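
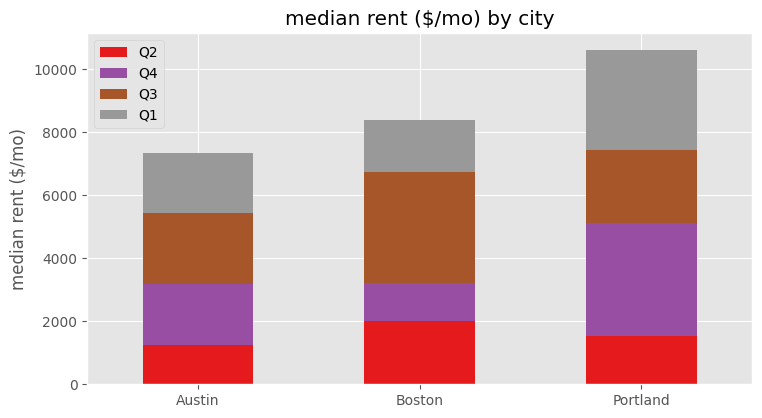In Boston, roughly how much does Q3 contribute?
≈ 4000

Q3 top ≈ 7000, bottom ≈ 3000; segment ≈ 4000.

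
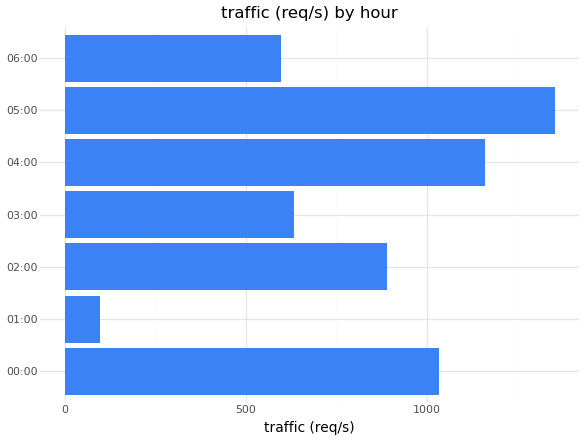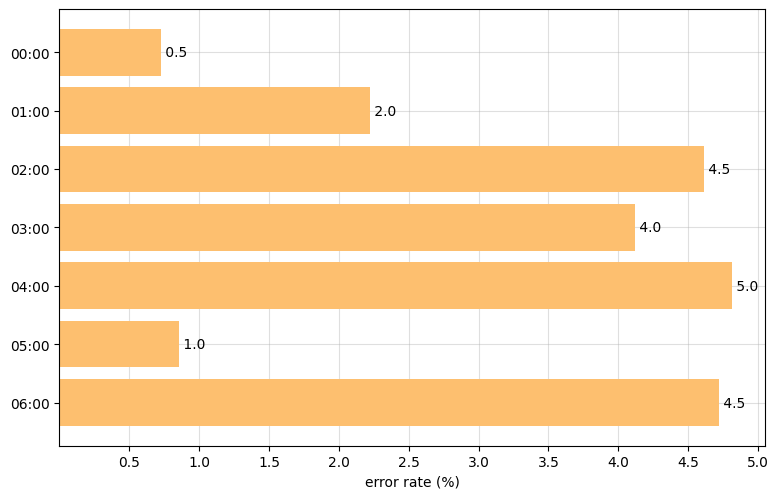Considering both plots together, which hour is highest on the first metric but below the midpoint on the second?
05:00

Chart 2 median error rate (%) ≈ 4; below-median hours: 00:00, 01:00, 05:00. Among those, 05:00 has the highest traffic (req/s) (≈ 1400).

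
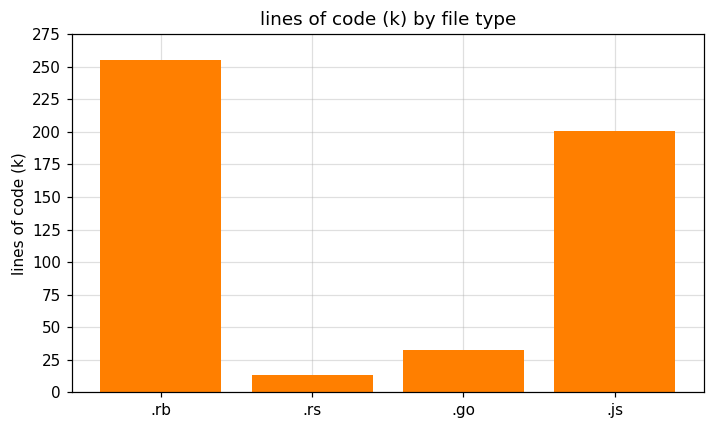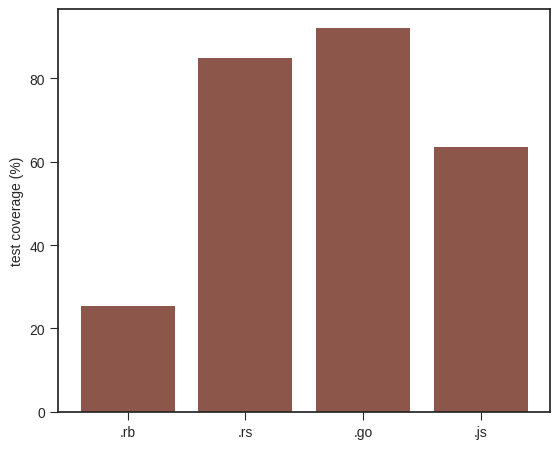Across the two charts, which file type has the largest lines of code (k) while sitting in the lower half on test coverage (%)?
Chart 2 median test coverage (%) ≈ 70; below-median file types: .rb, .js. Among those, .rb has the highest lines of code (k) (≈ 250).

.rb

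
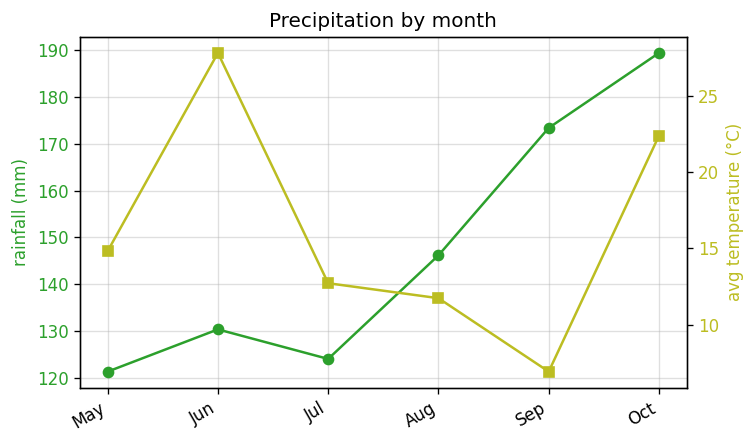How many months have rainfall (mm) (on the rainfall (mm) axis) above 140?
Above 140: Aug, Sep, Oct.

3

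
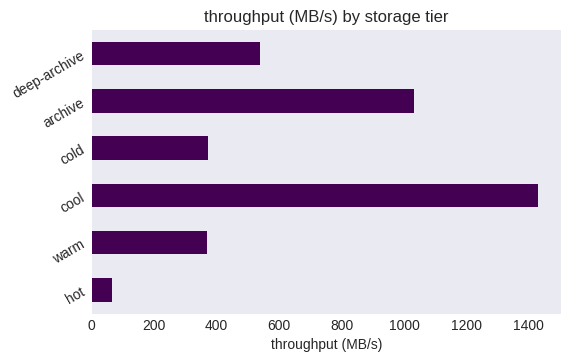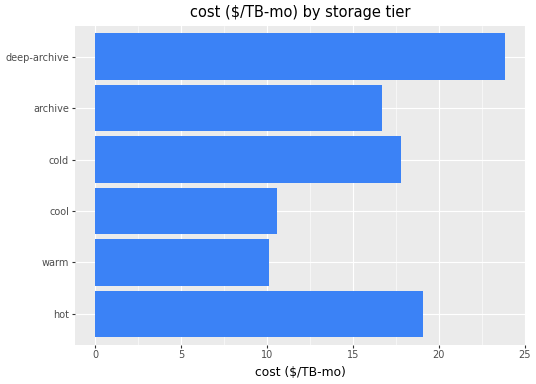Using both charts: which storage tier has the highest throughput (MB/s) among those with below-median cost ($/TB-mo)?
Chart 2 median cost ($/TB-mo) ≈ 15; below-median storage tiers: warm, cool, archive. Among those, cool has the highest throughput (MB/s) (≈ 1400).

cool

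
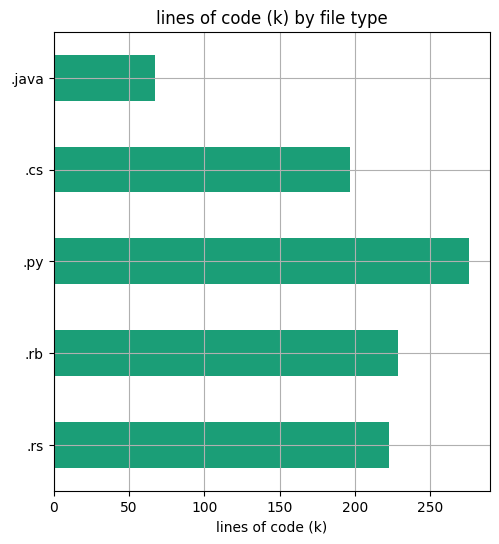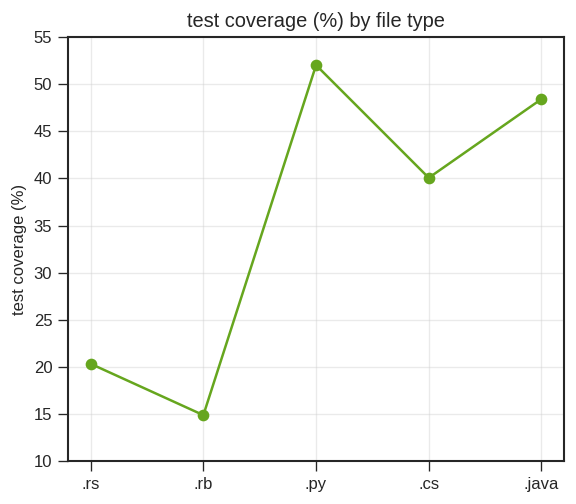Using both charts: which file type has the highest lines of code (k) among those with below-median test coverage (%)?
Chart 2 median test coverage (%) ≈ 40; below-median file types: .rs, .rb. Among those, .rb has the highest lines of code (k) (≈ 250).

.rb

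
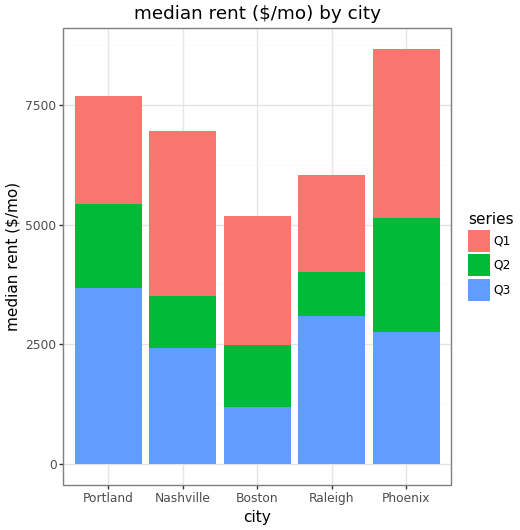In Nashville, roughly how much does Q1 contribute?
Q1 top ≈ 7000, bottom ≈ 4000; segment ≈ 3000.

≈ 3000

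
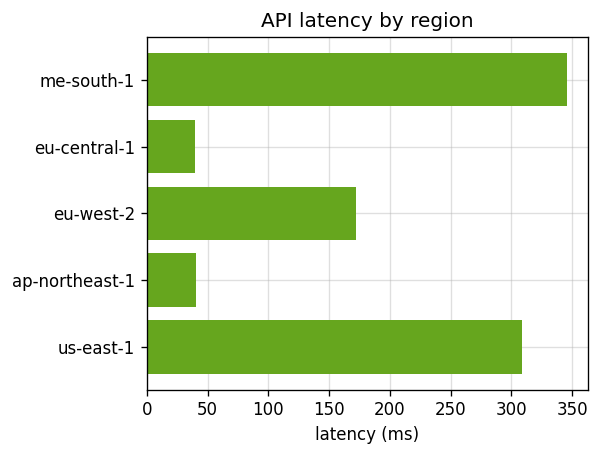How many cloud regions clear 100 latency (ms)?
Above 100: me-south-1, eu-west-2, us-east-1.

3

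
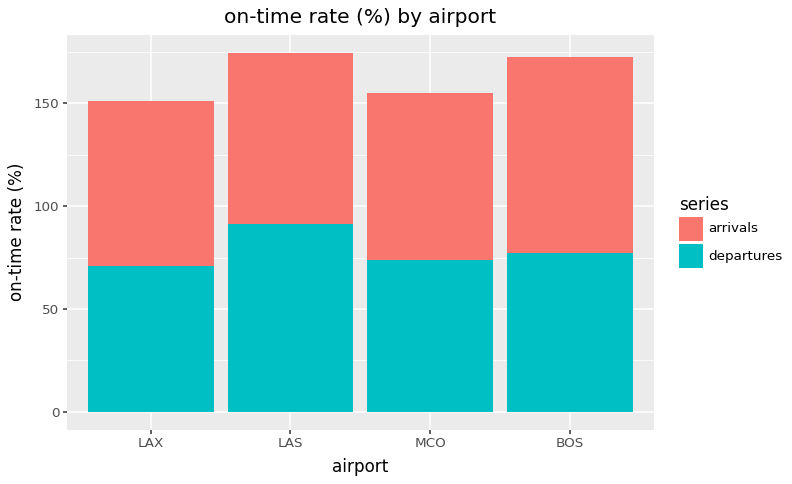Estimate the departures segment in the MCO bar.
≈ 80

departures top ≈ 80, bottom ≈ 0; segment ≈ 80.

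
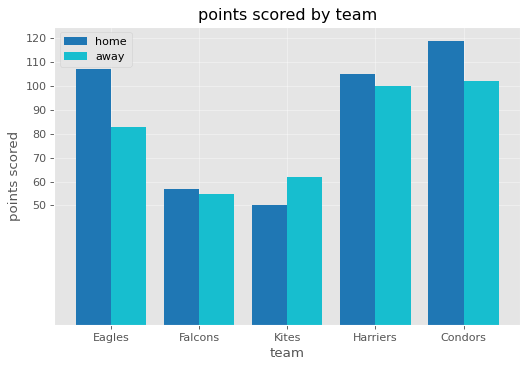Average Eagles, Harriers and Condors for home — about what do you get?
(110 + 100 + 120) / 3 ≈ 110.

≈ 110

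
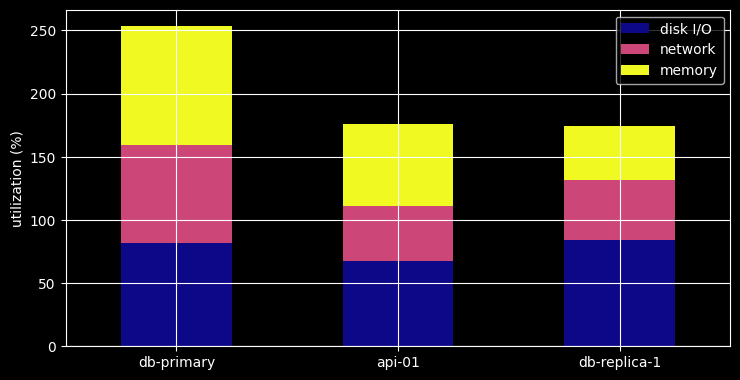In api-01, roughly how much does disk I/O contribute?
disk I/O top ≈ 75, bottom ≈ 0; segment ≈ 75.

≈ 75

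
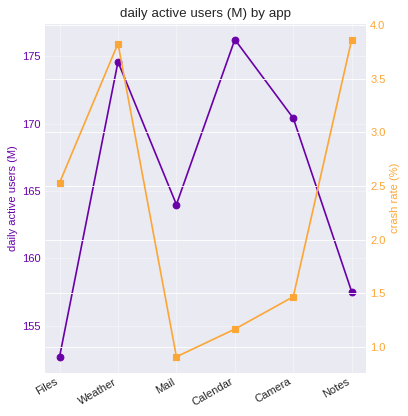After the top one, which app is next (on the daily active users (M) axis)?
Top 3 (on the daily active users (M) axis): Calendar ≈ 176, Weather ≈ 174, Camera ≈ 170.

Weather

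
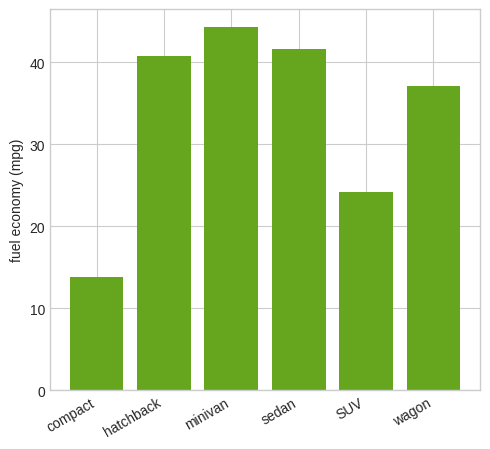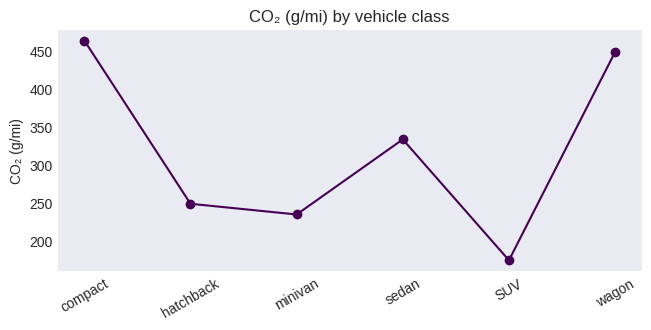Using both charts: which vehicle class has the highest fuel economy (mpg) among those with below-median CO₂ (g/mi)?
Chart 2 median CO₂ (g/mi) ≈ 300; below-median vehicle classes: hatchback, minivan, SUV. Among those, minivan has the highest fuel economy (mpg) (≈ 45).

minivan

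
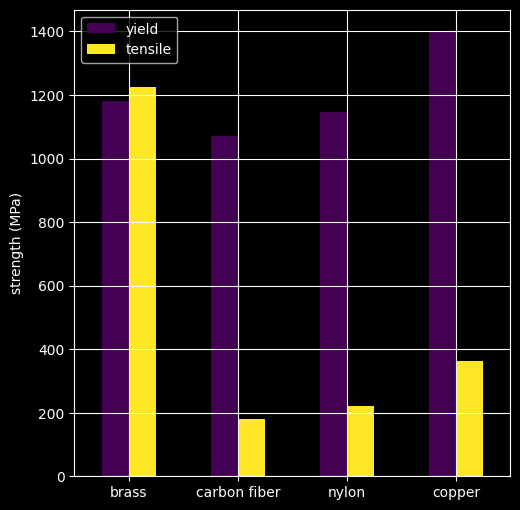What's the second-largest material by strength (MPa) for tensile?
Top 3 for tensile: brass ≈ 1200, copper ≈ 400, nylon ≈ 200.

copper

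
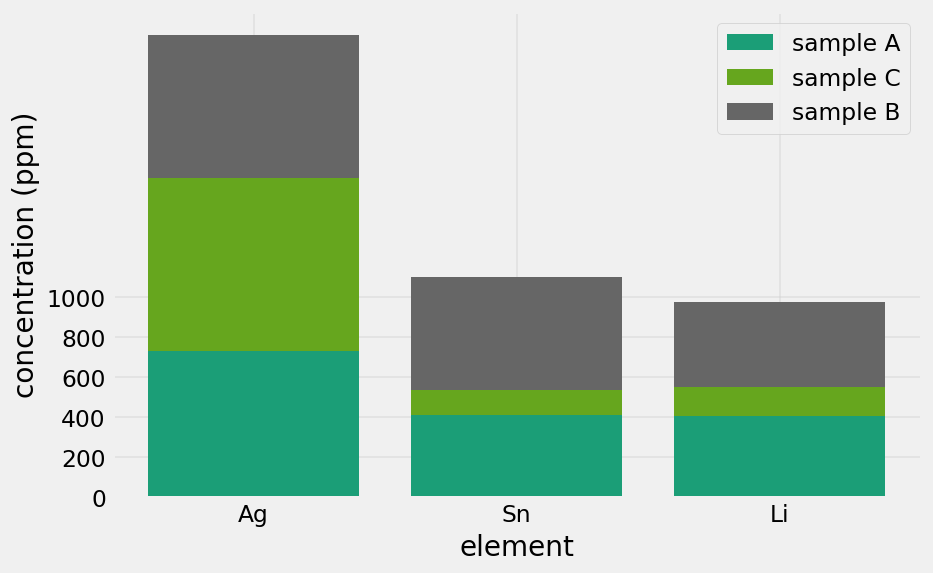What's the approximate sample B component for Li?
sample B top ≈ 1000, bottom ≈ 600; segment ≈ 400.

≈ 400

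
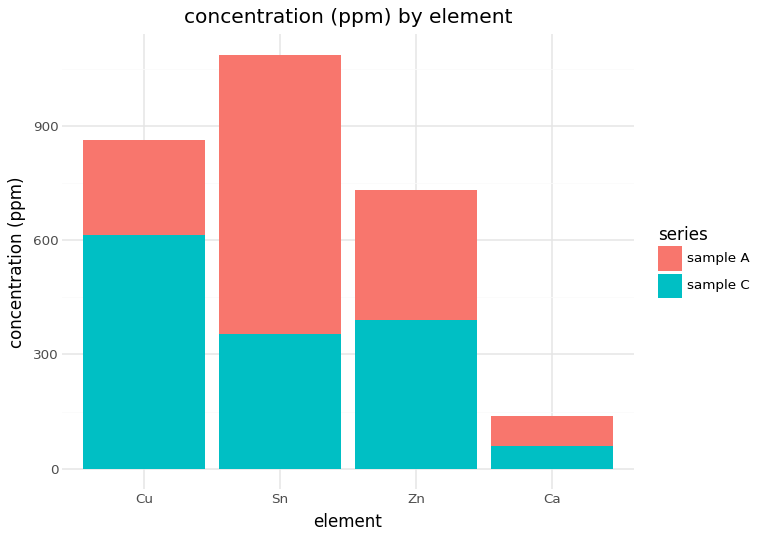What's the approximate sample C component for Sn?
≈ 400

sample C top ≈ 400, bottom ≈ 0; segment ≈ 400.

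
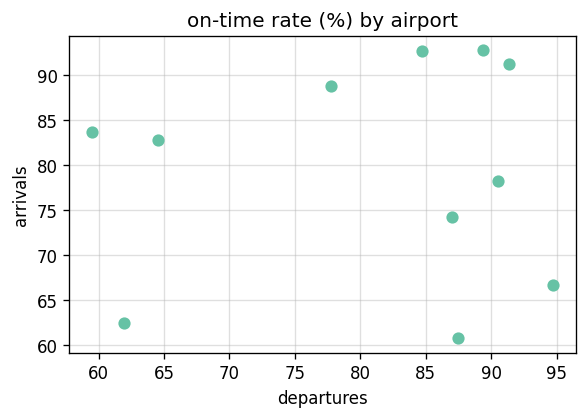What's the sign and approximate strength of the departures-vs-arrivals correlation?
no clear correlation

Points are roughly uncorrelated; weak (|r| ≈ 0.1).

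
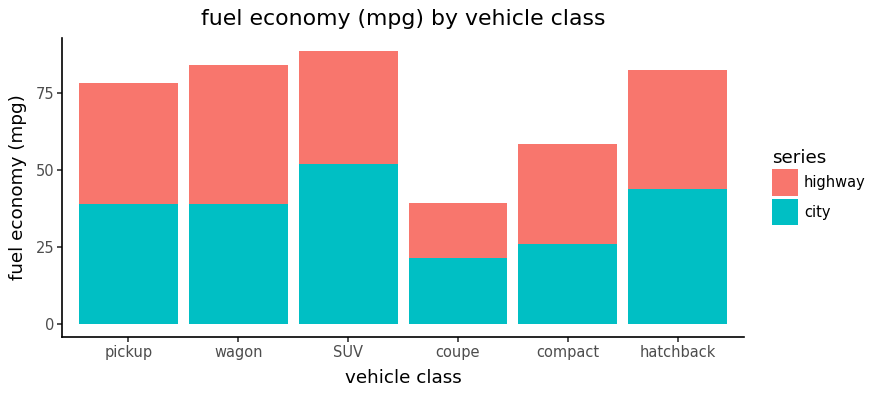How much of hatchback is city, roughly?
city top ≈ 40, bottom ≈ 0; segment ≈ 40.

≈ 40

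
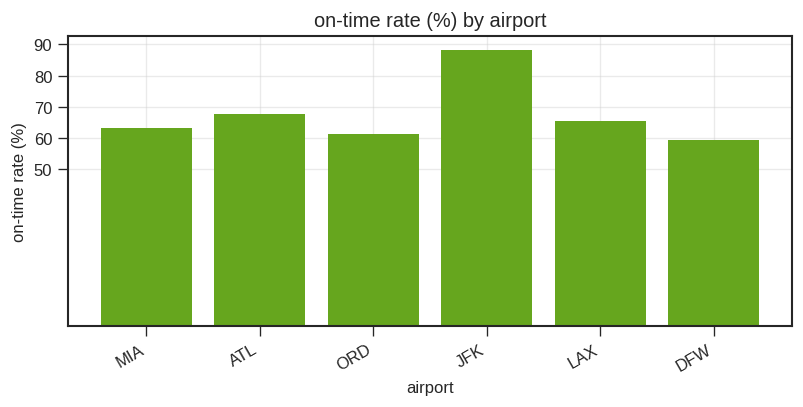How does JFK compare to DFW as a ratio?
JFK ≈ 90, DFW ≈ 60; 90/60 ≈ 1.5.

≈ 1.5×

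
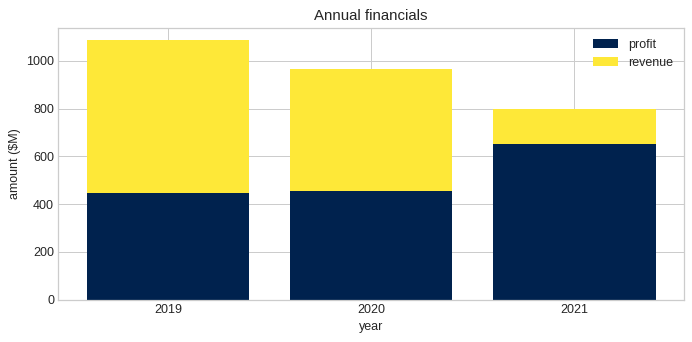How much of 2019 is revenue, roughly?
revenue top ≈ 1100, bottom ≈ 400; segment ≈ 700.

≈ 700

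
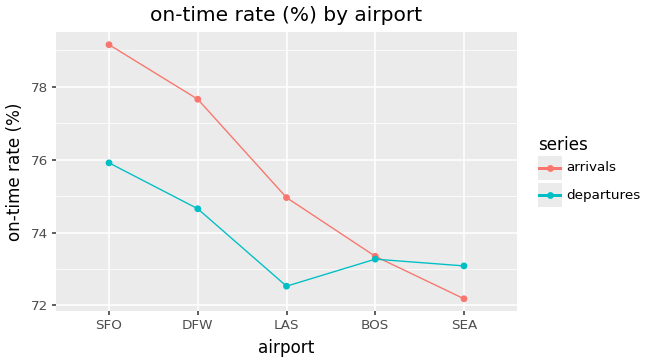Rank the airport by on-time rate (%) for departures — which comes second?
Top 3 for departures: SFO ≈ 76, DFW ≈ 75, BOS ≈ 73.

DFW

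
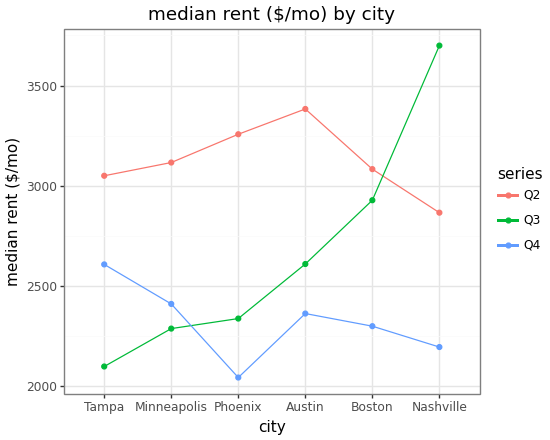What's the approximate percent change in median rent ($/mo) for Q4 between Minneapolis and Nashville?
Minneapolis ≈ 2400, Nashville ≈ 2200; (2200 − 2400) / 2400 ≈ -8.3%.

≈ -8.3%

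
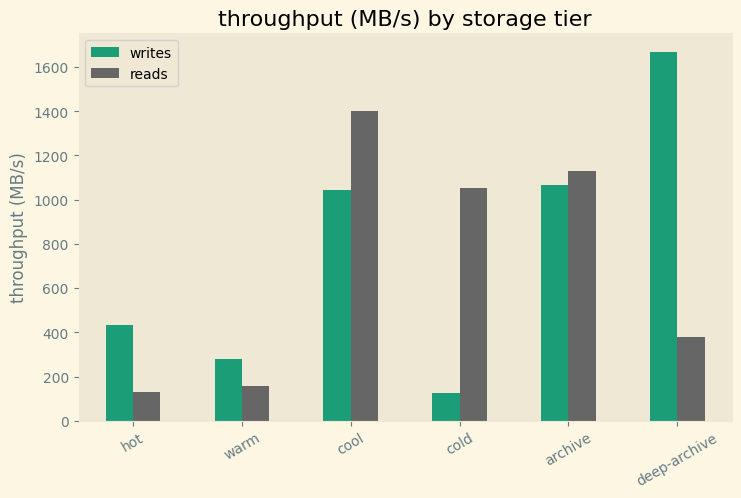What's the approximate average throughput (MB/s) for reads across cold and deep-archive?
(1000 + 400) / 2 ≈ 700.

≈ 700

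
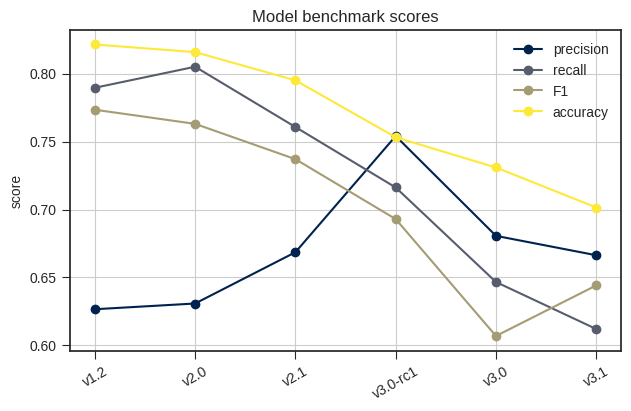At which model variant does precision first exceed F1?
v3.0-rc1

v2.1: precision ≈ 0.66 vs F1 ≈ 0.74 (not yet); v3.0-rc1: precision ≈ 0.76 vs F1 ≈ 0.70 (first crossover).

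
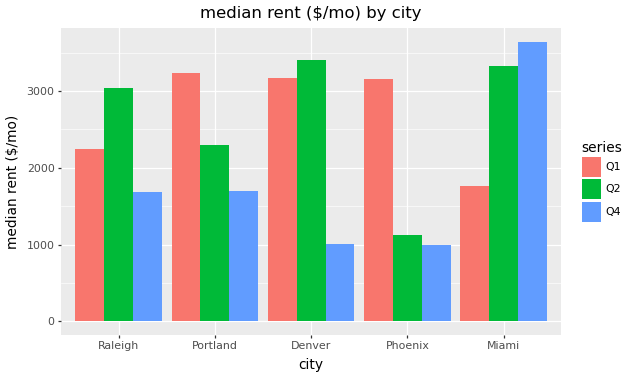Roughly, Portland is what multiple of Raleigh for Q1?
Portland ≈ 3000, Raleigh ≈ 2000; 3000/2000 ≈ 1.5.

≈ 1.5×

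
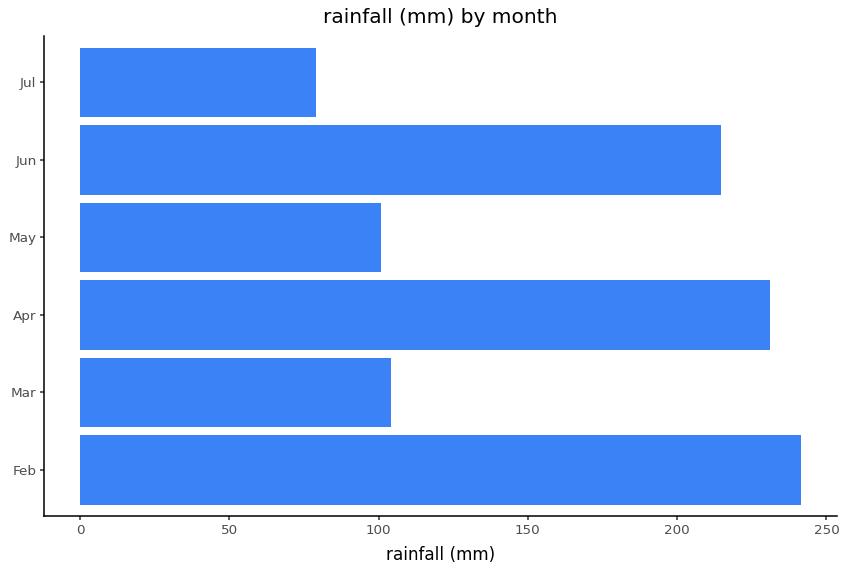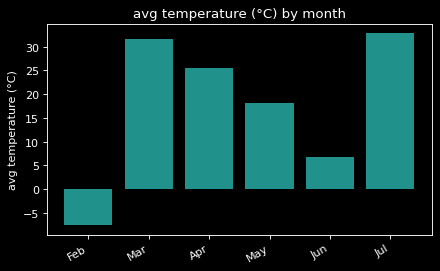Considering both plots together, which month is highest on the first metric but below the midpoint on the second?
Feb

Chart 2 median avg temperature (°C) ≈ 20; below-median months: Feb, May, Jun. Among those, Feb has the highest rainfall (mm) (≈ 250).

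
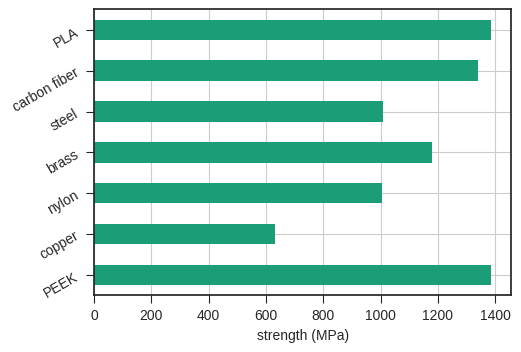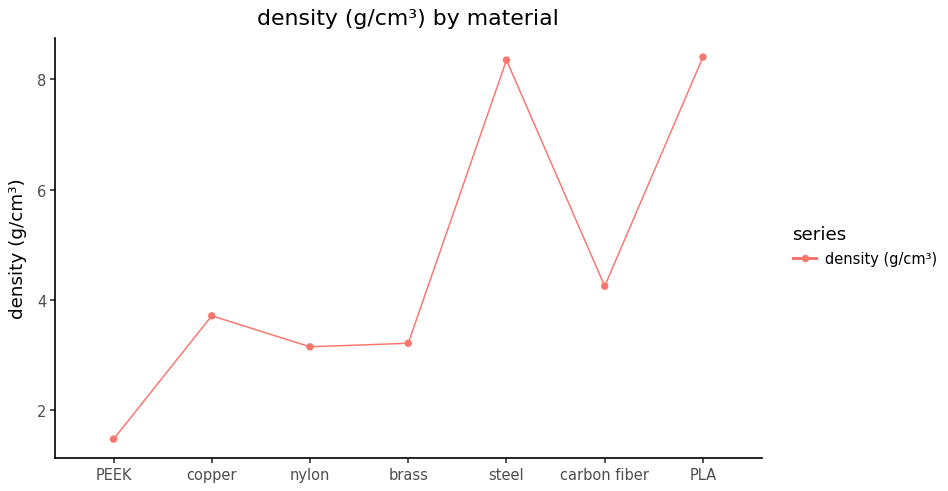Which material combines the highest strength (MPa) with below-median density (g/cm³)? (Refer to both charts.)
PEEK

Chart 2 median density (g/cm³) ≈ 4; below-median materials: PEEK, nylon, brass. Among those, PEEK has the highest strength (MPa) (≈ 1400).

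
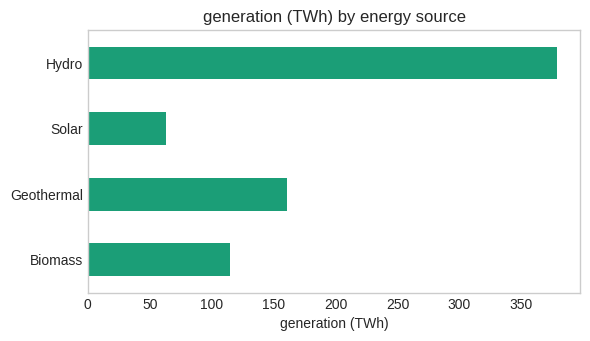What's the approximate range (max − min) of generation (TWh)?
Max Hydro ≈ 400, min Solar ≈ 50; range ≈ 350.

≈ 350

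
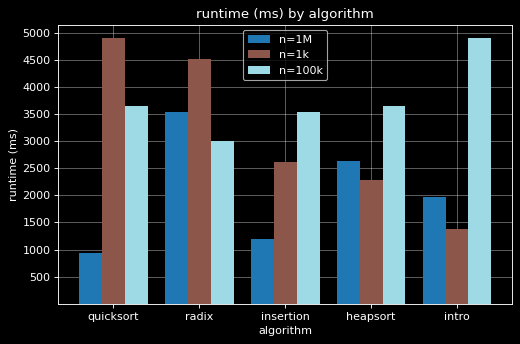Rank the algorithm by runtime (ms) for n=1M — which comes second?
Top 3 for n=1M: radix ≈ 3500, heapsort ≈ 2500, intro ≈ 2000.

heapsort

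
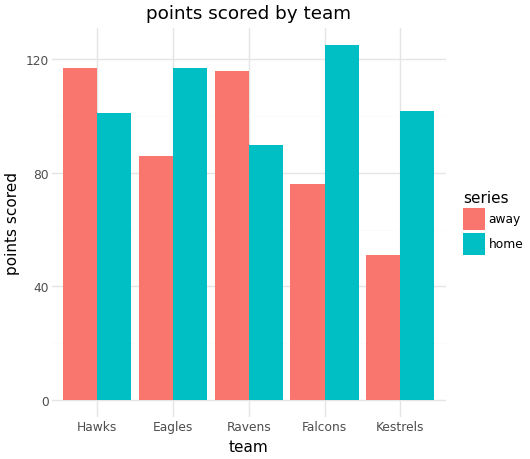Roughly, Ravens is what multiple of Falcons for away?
Ravens ≈ 120, Falcons ≈ 80; 120/80 ≈ 1.5.

≈ 1.5×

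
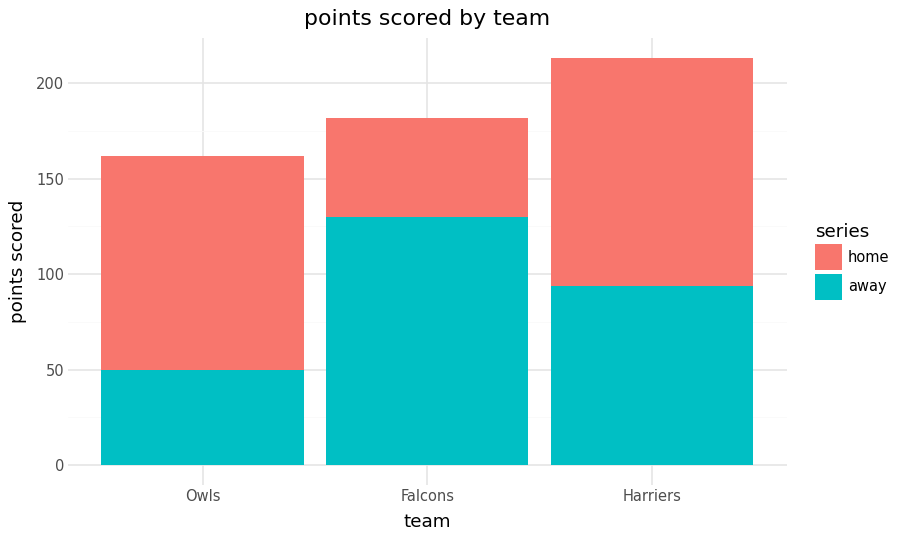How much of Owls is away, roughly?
away top ≈ 40, bottom ≈ 0; segment ≈ 40.

≈ 40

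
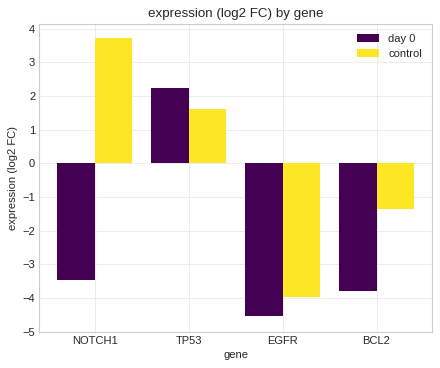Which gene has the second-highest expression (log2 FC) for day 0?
NOTCH1

Top 3 for day 0: TP53 ≈ 2, NOTCH1 ≈ -3, BCL2 ≈ -4.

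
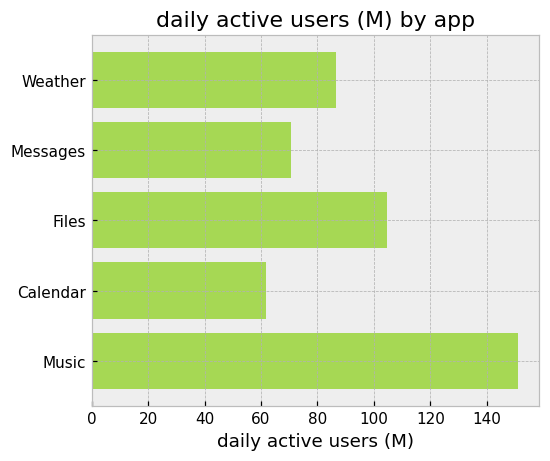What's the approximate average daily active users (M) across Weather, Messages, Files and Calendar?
(80 + 80 + 100 + 60) / 4 ≈ 80.

≈ 80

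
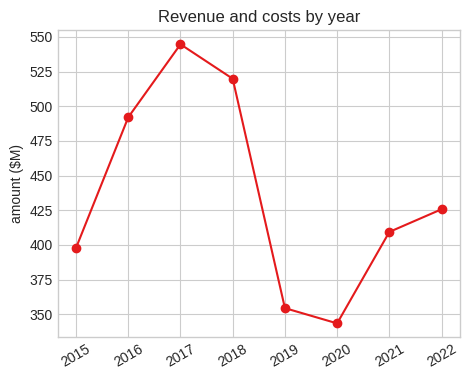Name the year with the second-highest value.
Top 3: 2017 ≈ 540, 2018 ≈ 520, 2016 ≈ 500.

2018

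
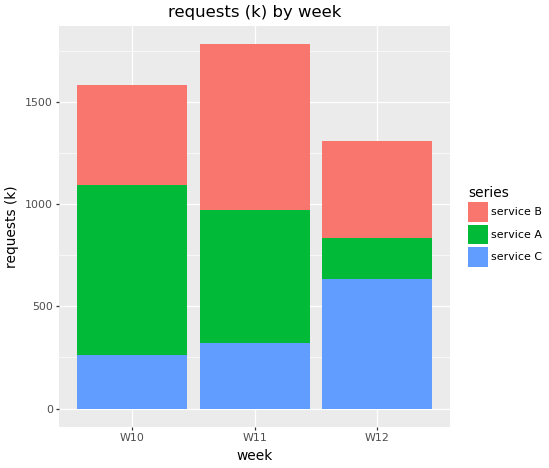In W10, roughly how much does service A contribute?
≈ 800

service A top ≈ 1000, bottom ≈ 200; segment ≈ 800.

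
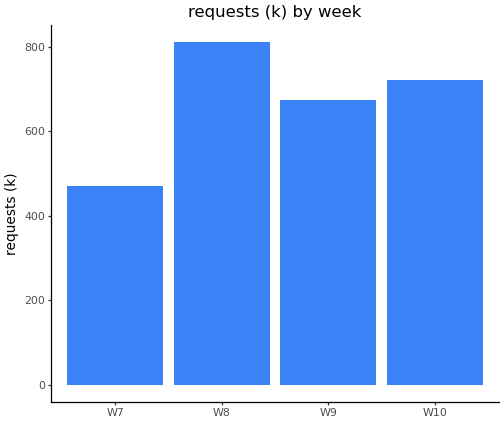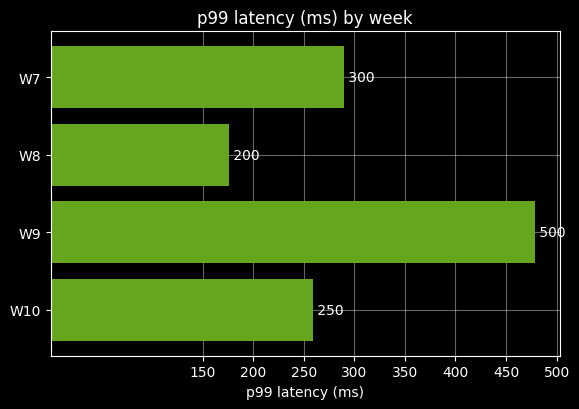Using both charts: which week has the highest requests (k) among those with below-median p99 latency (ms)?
W8

Chart 2 median p99 latency (ms) ≈ 250; below-median weeks: W8, W10. Among those, W8 has the highest requests (k) (≈ 800).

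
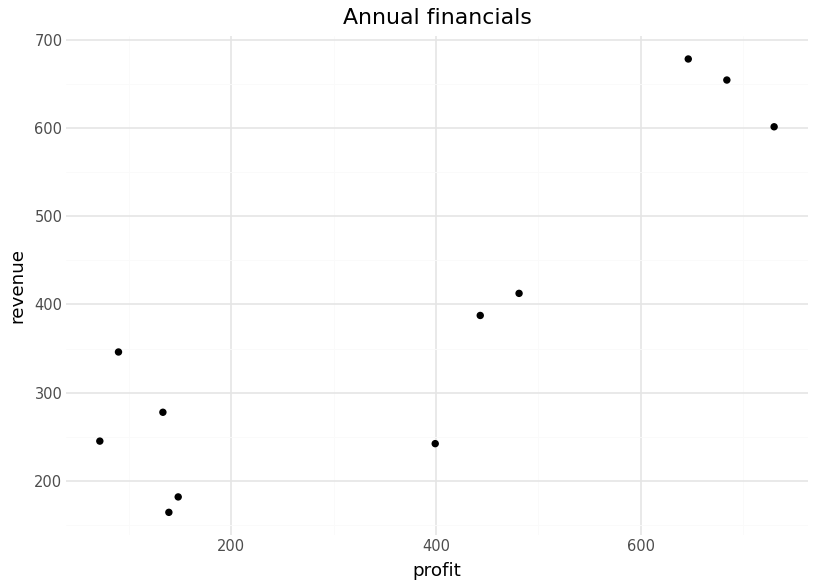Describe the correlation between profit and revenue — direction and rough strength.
positive, strong

Points are positively correlated; strong (|r| ≈ 0.9).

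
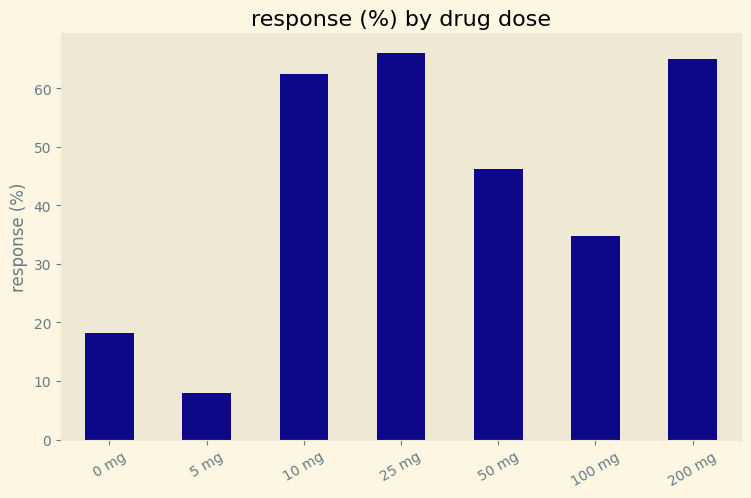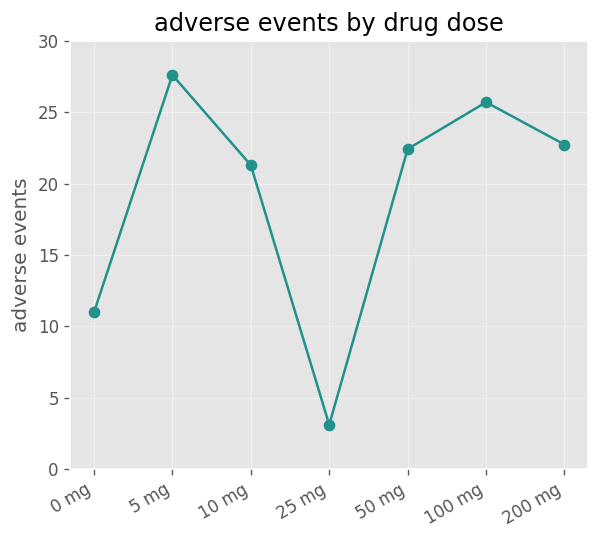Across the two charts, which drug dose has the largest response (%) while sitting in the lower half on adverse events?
25 mg

Chart 2 median adverse events ≈ 20; below-median drug doses: 0 mg, 10 mg, 25 mg. Among those, 25 mg has the highest response (%) (≈ 70).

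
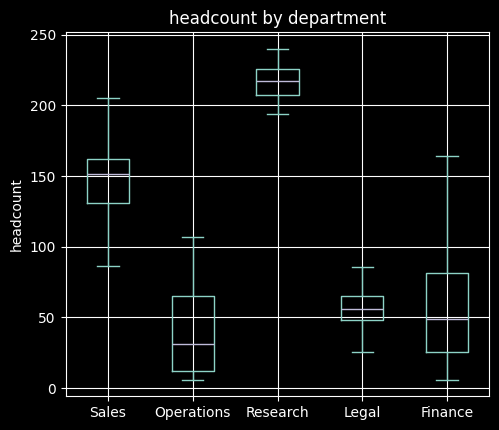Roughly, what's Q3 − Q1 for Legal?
≈ 20

Q3 ≈ 60, Q1 ≈ 40; IQR ≈ 20.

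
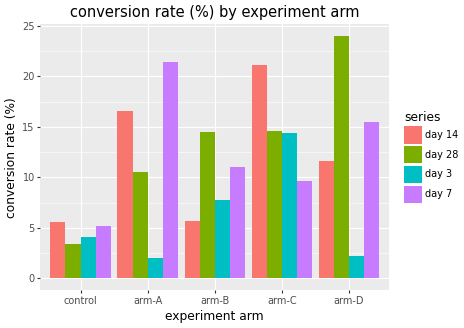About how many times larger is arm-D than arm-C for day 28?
arm-D ≈ 24, arm-C ≈ 14; 24/14 ≈ 1.71.

≈ 1.71×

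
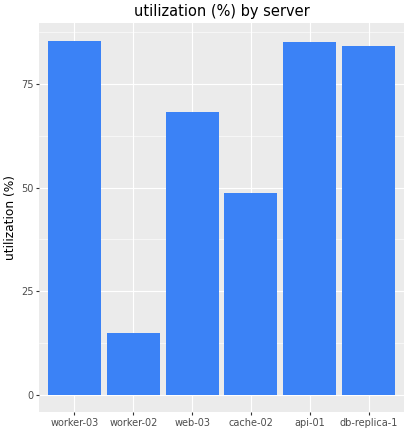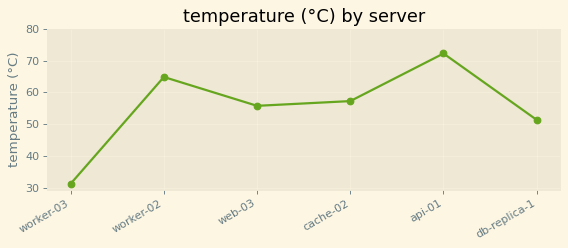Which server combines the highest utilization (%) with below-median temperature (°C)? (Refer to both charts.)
Chart 2 median temperature (°C) ≈ 60; below-median servers: worker-03, web-03, db-replica-1. Among those, worker-03 has the highest utilization (%) (≈ 90).

worker-03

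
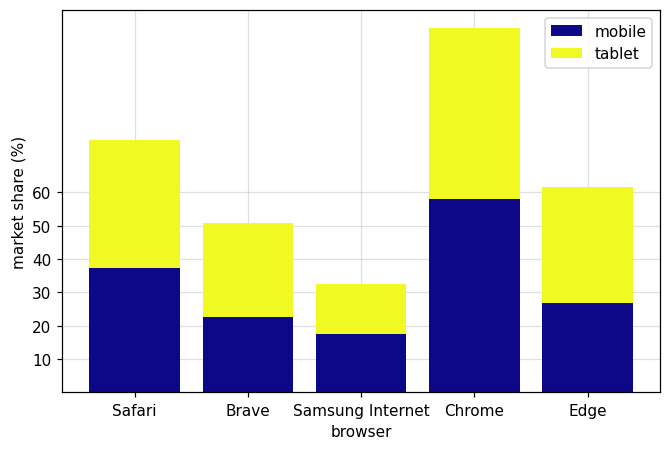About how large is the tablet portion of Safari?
≈ 40

tablet top ≈ 80, bottom ≈ 40; segment ≈ 40.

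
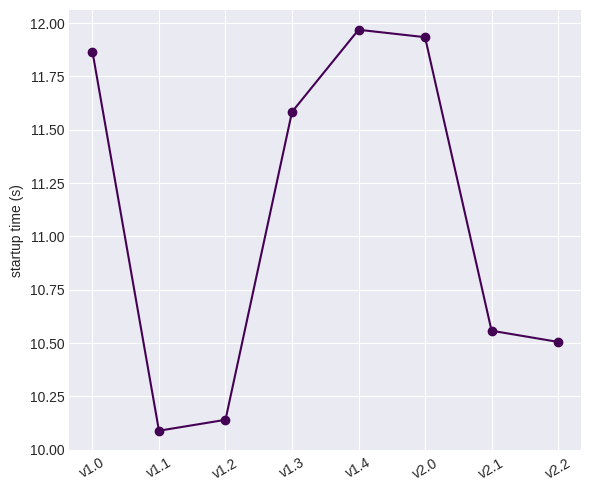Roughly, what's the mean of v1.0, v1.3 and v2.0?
(11.8 + 11.6 + 12.0) / 3 ≈ 11.8.

≈ 11.8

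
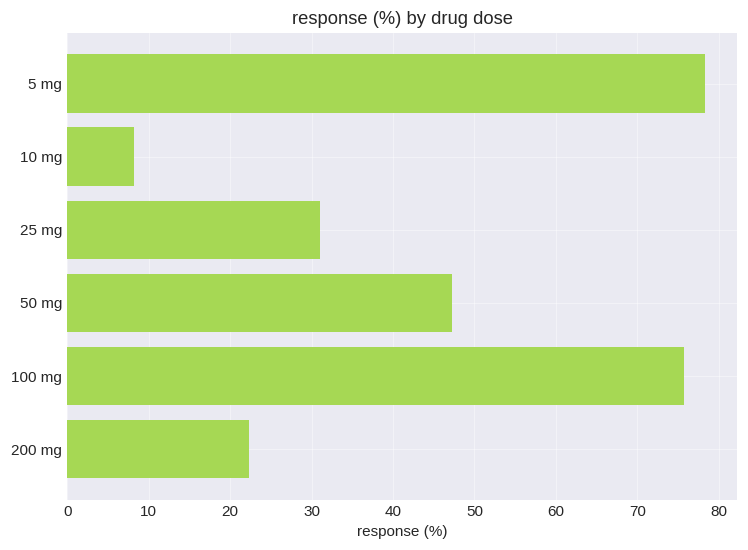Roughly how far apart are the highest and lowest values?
Max 5 mg ≈ 80, min 10 mg ≈ 10; range ≈ 70.

≈ 70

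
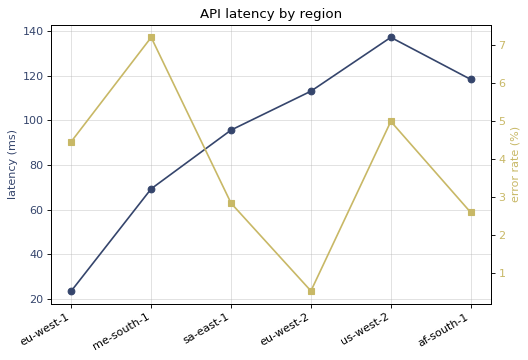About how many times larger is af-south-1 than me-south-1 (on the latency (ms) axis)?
af-south-1 ≈ 120, me-south-1 ≈ 70; 120/70 ≈ 1.71.

≈ 1.71×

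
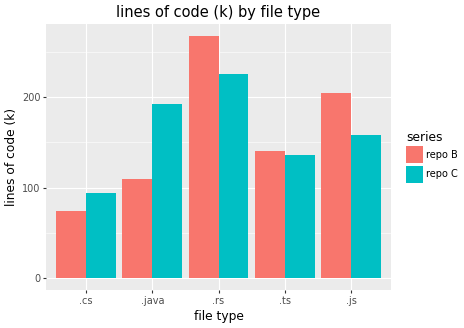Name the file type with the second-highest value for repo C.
Top 3 for repo C: .rs ≈ 225, .java ≈ 200, .js ≈ 150.

.java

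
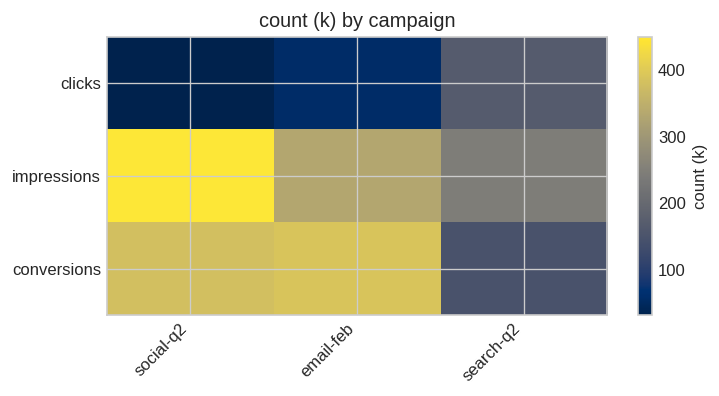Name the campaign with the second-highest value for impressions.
email-feb

Top 3 for impressions: social-q2 ≈ 450, email-feb ≈ 350, search-q2 ≈ 250.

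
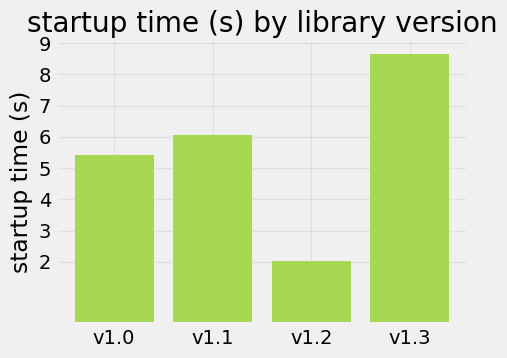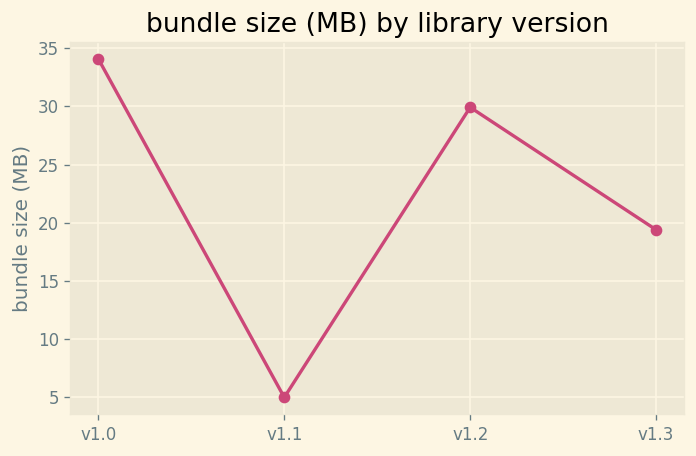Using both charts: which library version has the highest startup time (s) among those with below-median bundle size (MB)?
v1.3

Chart 2 median bundle size (MB) ≈ 25; below-median library versions: v1.1, v1.3. Among those, v1.3 has the highest startup time (s) (≈ 9).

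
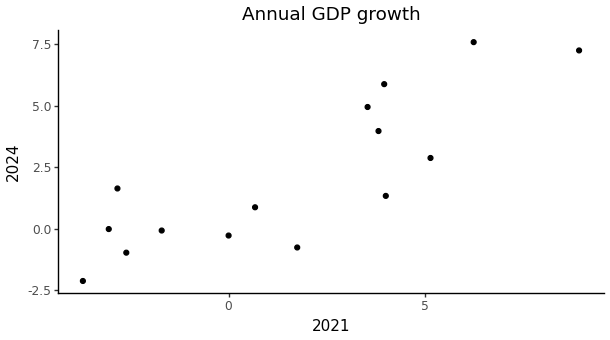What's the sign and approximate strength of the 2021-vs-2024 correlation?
positive, strong

Points are positively correlated; strong (|r| ≈ 0.8).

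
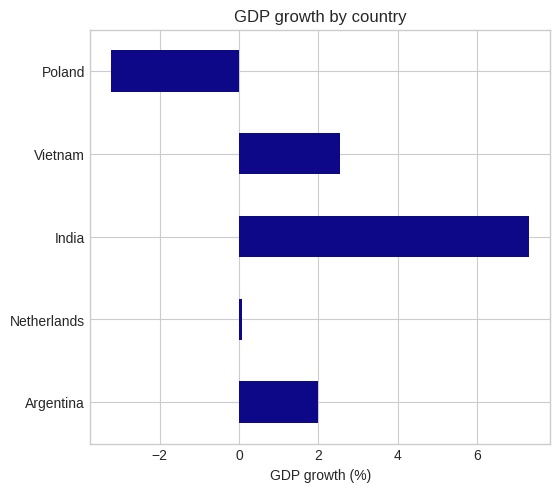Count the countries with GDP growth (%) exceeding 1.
3

Above 1: Argentina, India, Vietnam.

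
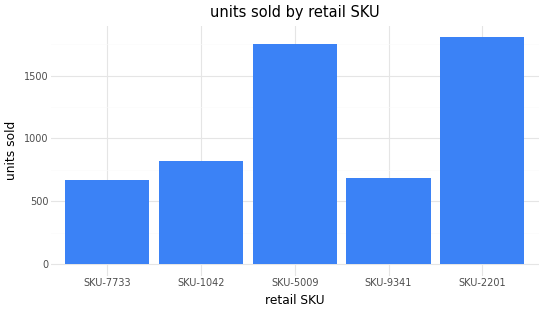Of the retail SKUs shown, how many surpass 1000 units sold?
2

Above 1000: SKU-5009, SKU-2201.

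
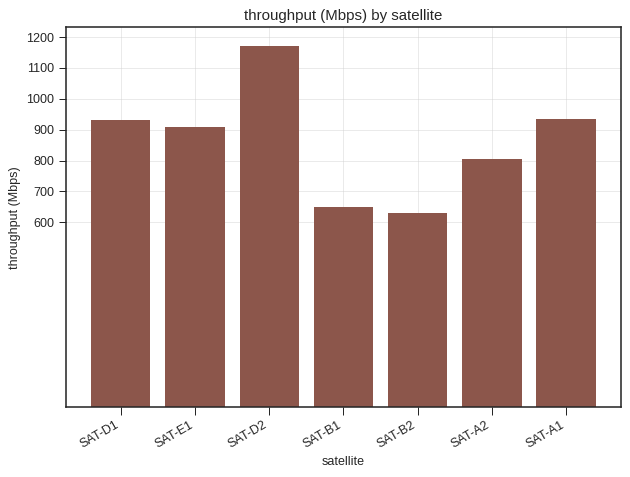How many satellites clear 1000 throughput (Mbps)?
1

Above 1000: SAT-D2.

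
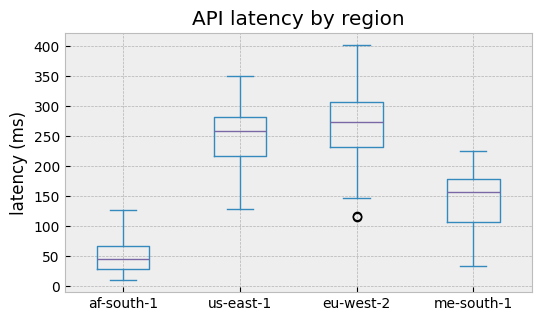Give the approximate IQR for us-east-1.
Q3 ≈ 280, Q1 ≈ 220; IQR ≈ 60.

≈ 60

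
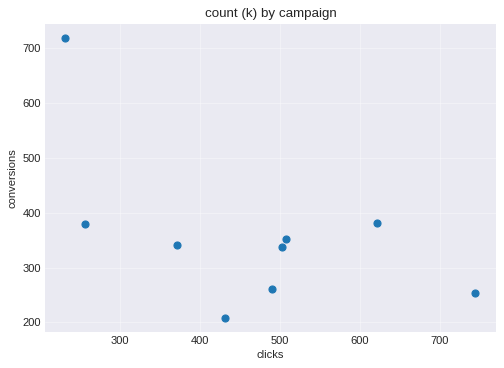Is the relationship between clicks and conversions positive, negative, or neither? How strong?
Points are negatively correlated; moderate (|r| ≈ 0.6).

negative, moderate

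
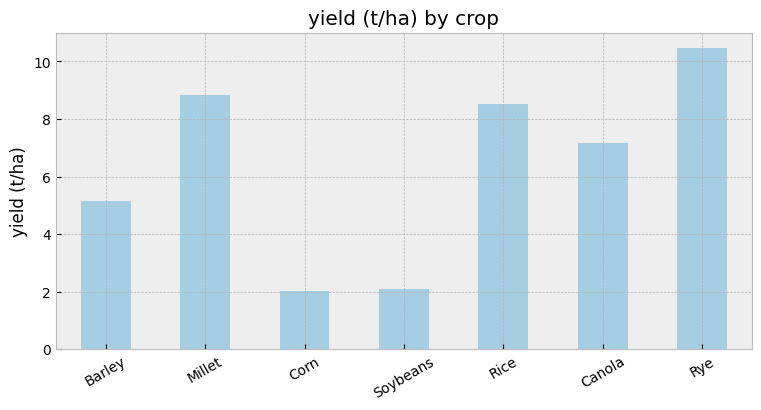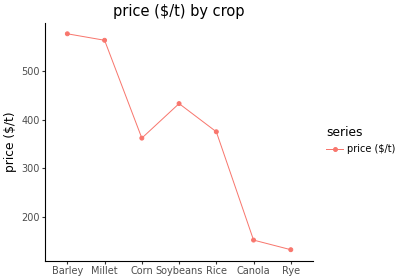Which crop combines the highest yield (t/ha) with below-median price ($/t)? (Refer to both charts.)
Chart 2 median price ($/t) ≈ 400; below-median crops: Corn, Canola, Rye. Among those, Rye has the highest yield (t/ha) (≈ 10).

Rye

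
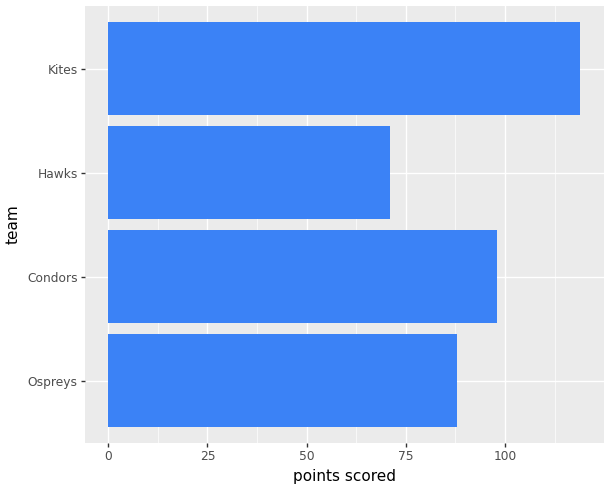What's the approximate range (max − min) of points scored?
Max Kites ≈ 120, min Hawks ≈ 70; range ≈ 50.

≈ 50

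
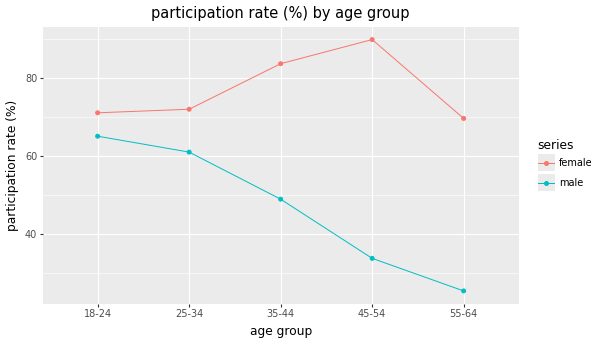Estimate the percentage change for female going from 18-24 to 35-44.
≈ +14.3%

18-24 ≈ 70, 35-44 ≈ 80; (80 − 70) / 70 ≈ +14.3%.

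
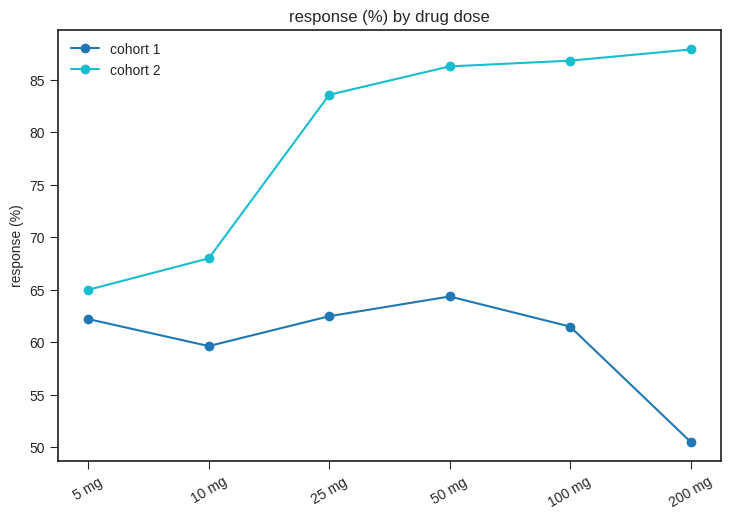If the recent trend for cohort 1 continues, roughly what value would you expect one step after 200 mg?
Last three: 65, 60, 50 → slope ≈ -7.5/step → next ≈ 42.5.

≈ 42.5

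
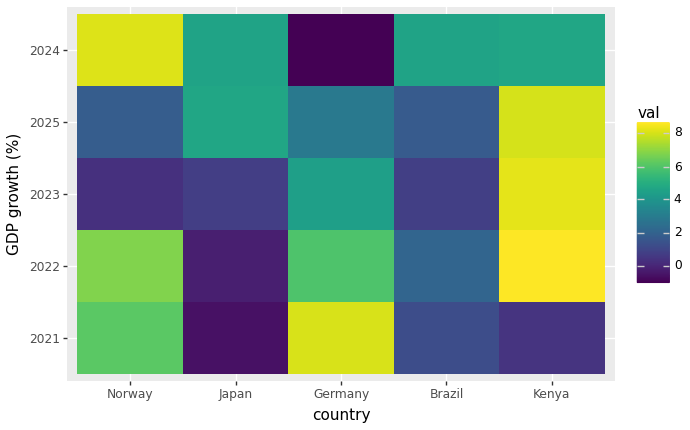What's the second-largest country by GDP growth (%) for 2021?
Norway

Top 3 for 2021: Germany ≈ 8, Norway ≈ 6, Brazil ≈ 1.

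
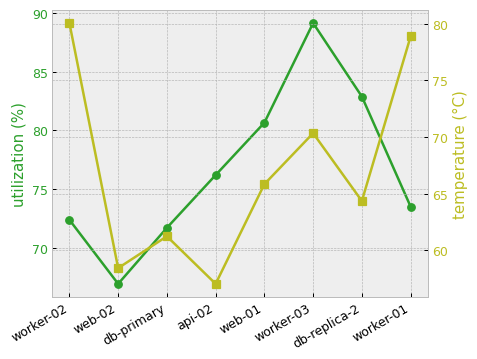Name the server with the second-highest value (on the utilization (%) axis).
Top 3 (on the utilization (%) axis): worker-03 ≈ 90, db-replica-2 ≈ 82, web-01 ≈ 80.

db-replica-2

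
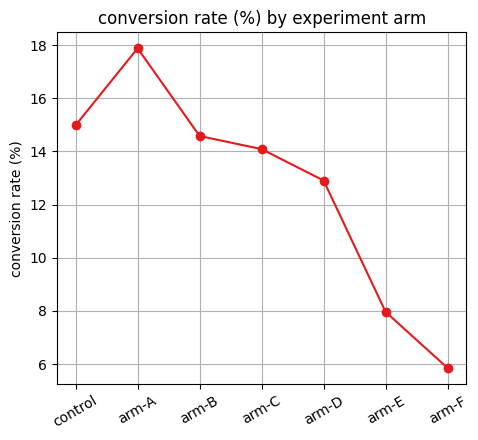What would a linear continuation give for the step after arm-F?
Last three: 12, 8, 6 → slope ≈ -3/step → next ≈ 3.

≈ 3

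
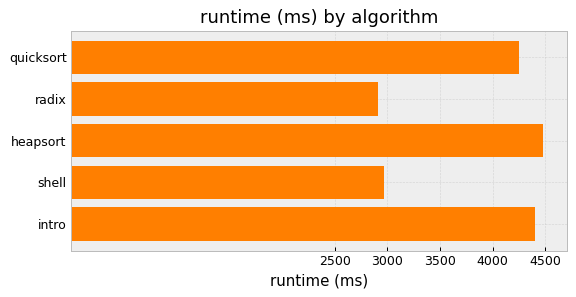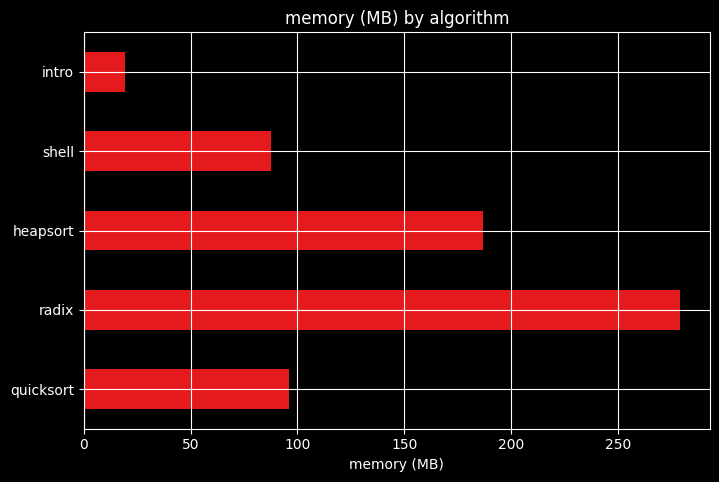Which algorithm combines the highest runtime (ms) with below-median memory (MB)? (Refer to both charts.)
Chart 2 median memory (MB) ≈ 100; below-median algorithms: shell, intro. Among those, intro has the highest runtime (ms) (≈ 4500).

intro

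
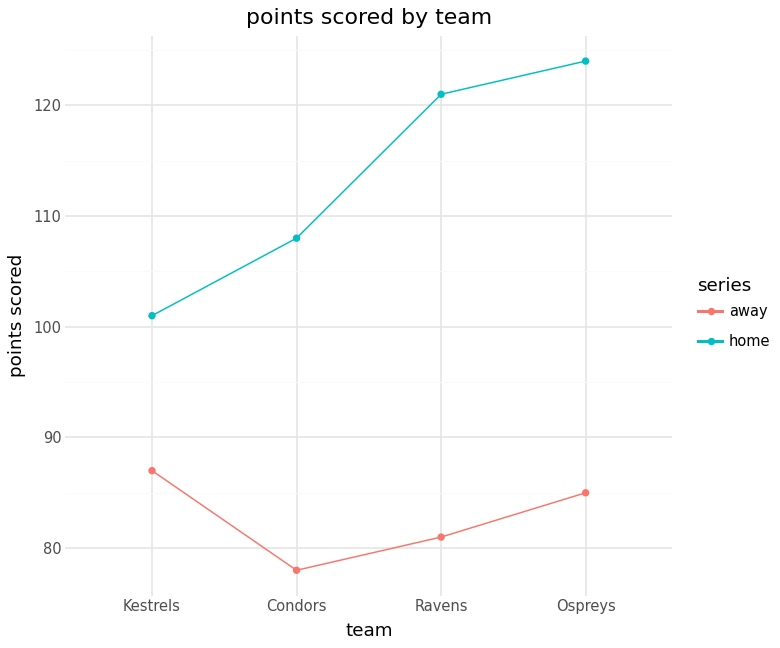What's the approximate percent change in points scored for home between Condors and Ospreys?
Condors ≈ 110, Ospreys ≈ 125; (125 − 110) / 110 ≈ +13.6%.

≈ +13.6%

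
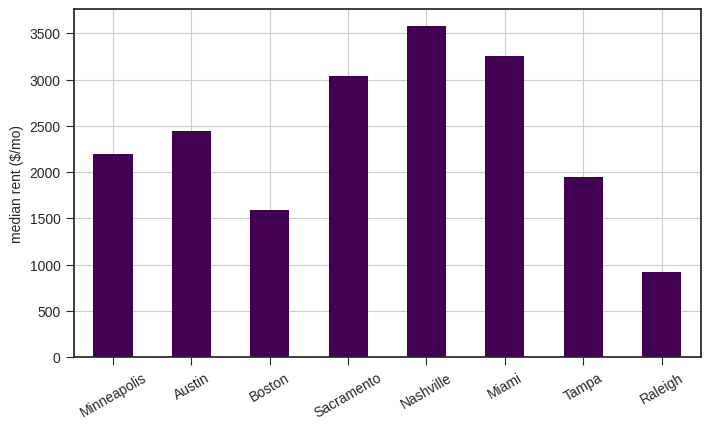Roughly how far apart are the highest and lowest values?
Max Nashville ≈ 3500, min Raleigh ≈ 1000; range ≈ 2500.

≈ 2500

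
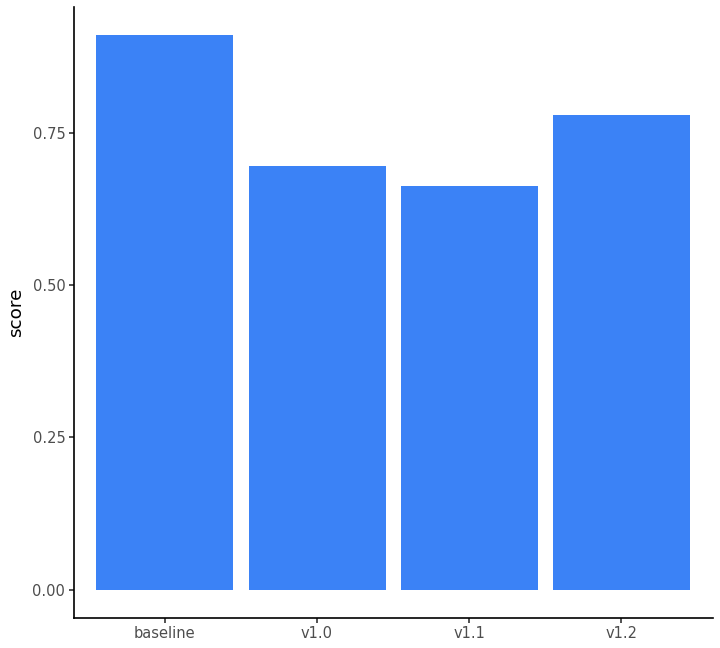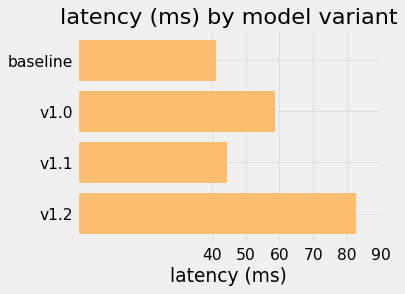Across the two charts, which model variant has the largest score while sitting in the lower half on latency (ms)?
baseline

Chart 2 median latency (ms) ≈ 50; below-median model variants: baseline, v1.1. Among those, baseline has the highest score (≈ 0.9).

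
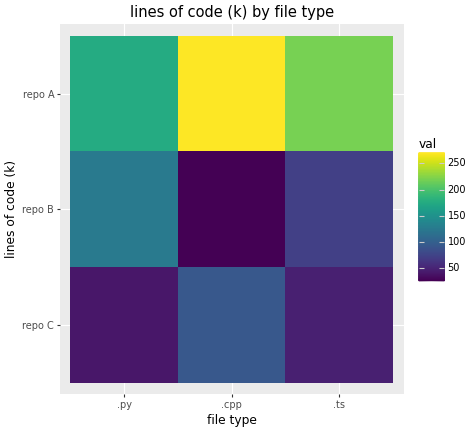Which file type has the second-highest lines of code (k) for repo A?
.ts

Top 3 for repo A: .cpp ≈ 275, .ts ≈ 225, .py ≈ 175.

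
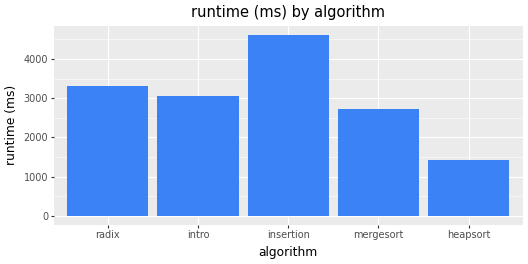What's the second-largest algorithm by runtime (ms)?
radix

Top 3: insertion ≈ 4500, radix ≈ 3500, intro ≈ 3000.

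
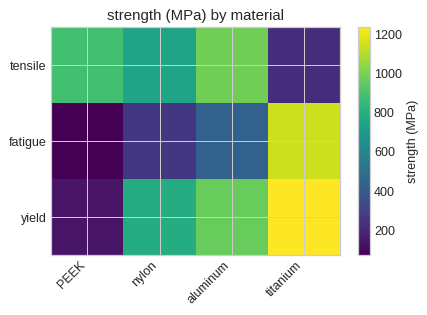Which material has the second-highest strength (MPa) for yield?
aluminum

Top 3 for yield: titanium ≈ 1200, aluminum ≈ 1000, nylon ≈ 800.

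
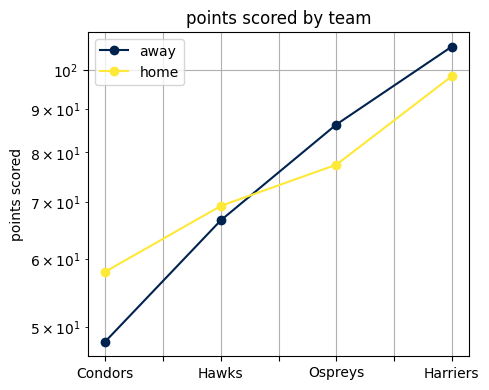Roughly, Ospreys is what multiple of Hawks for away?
Ospreys ≈ 85, Hawks ≈ 65; 85/65 ≈ 1.31.

≈ 1.31×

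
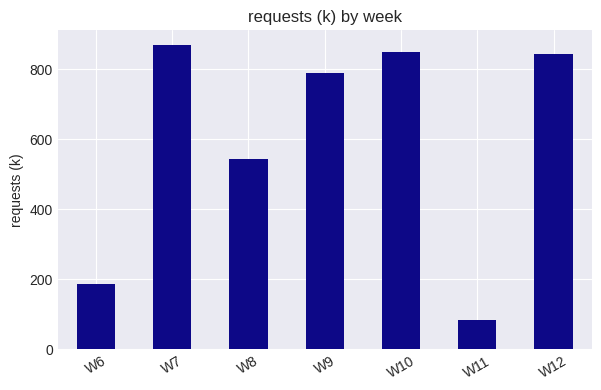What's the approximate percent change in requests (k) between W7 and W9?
≈ -11.1%

W7 ≈ 900, W9 ≈ 800; (800 − 900) / 900 ≈ -11.1%.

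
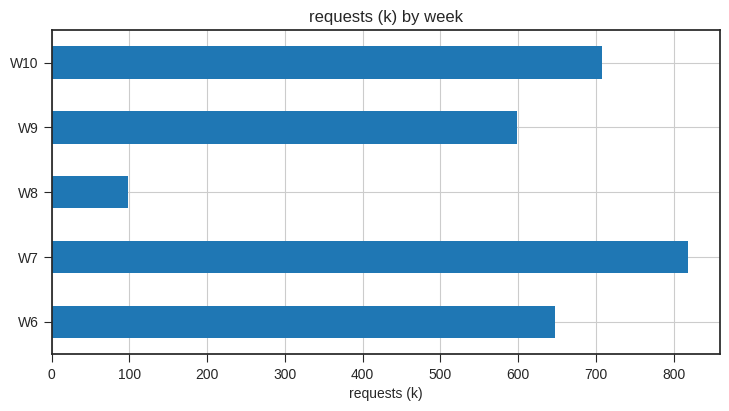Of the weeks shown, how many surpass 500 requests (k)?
4

Above 500: W6, W7, W9, W10.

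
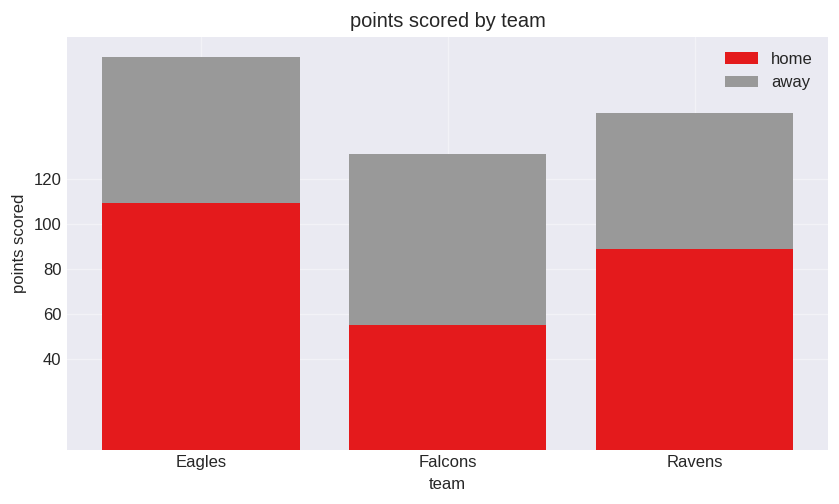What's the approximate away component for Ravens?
≈ 60

away top ≈ 140, bottom ≈ 80; segment ≈ 60.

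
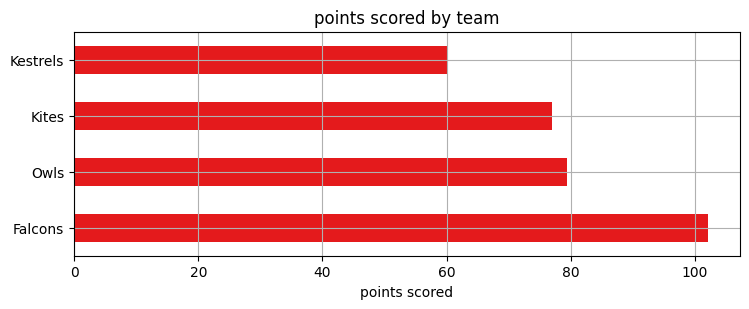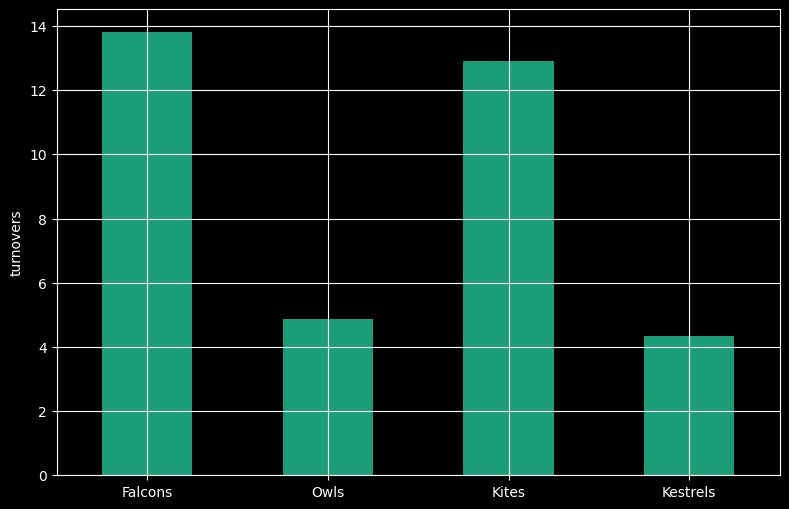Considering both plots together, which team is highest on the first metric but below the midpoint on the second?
Owls

Chart 2 median turnovers ≈ 8; below-median teams: Owls, Kestrels. Among those, Owls has the highest points scored (≈ 80).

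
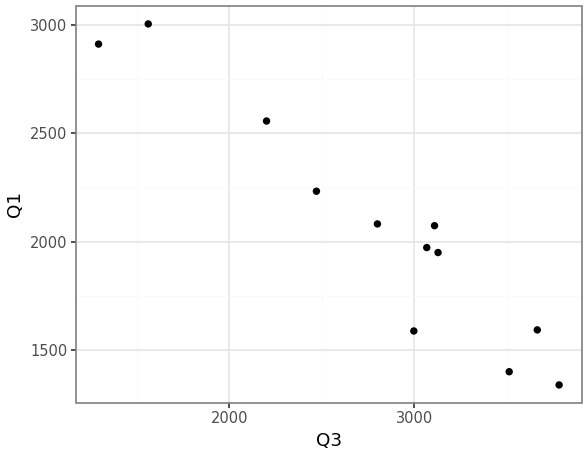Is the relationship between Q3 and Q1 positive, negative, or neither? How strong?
Points are negatively correlated; strong (|r| ≈ 1.0).

negative, strong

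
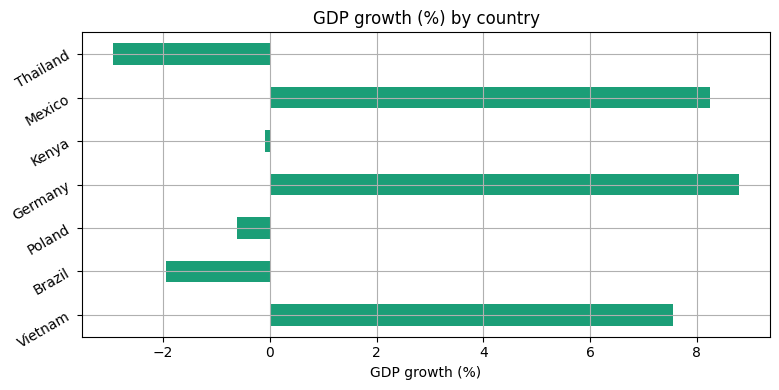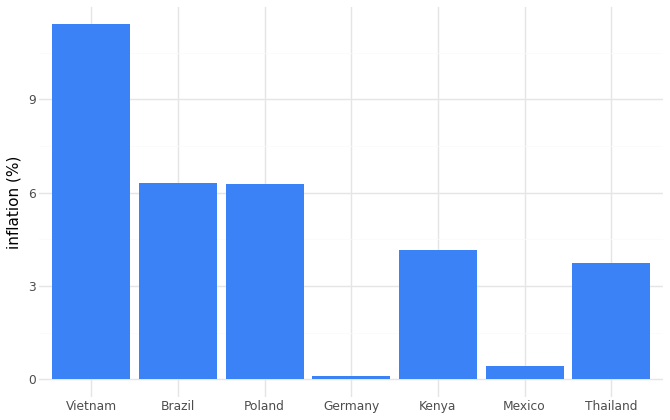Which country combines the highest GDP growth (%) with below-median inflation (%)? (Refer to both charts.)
Germany

Chart 2 median inflation (%) ≈ 4; below-median countries: Germany, Mexico, Thailand. Among those, Germany has the highest GDP growth (%) (≈ 9).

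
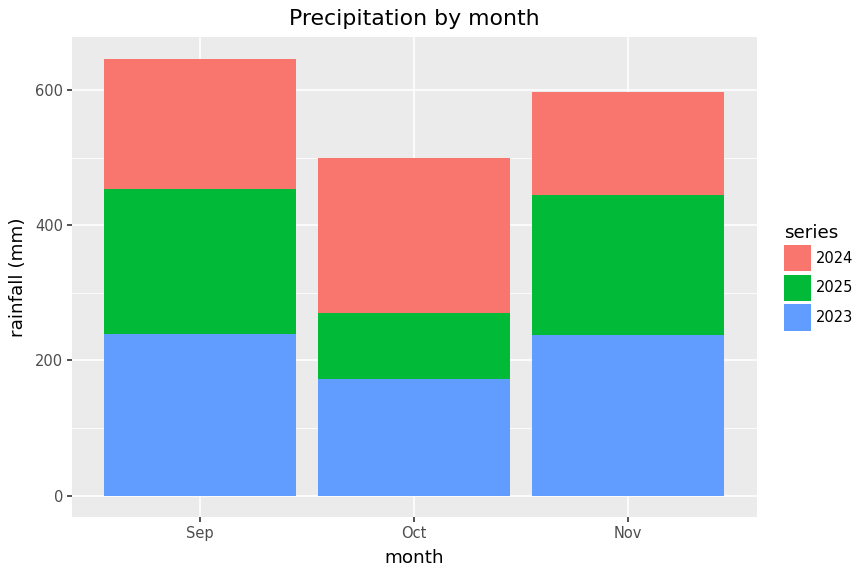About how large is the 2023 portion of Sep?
2023 top ≈ 200, bottom ≈ 0; segment ≈ 200.

≈ 200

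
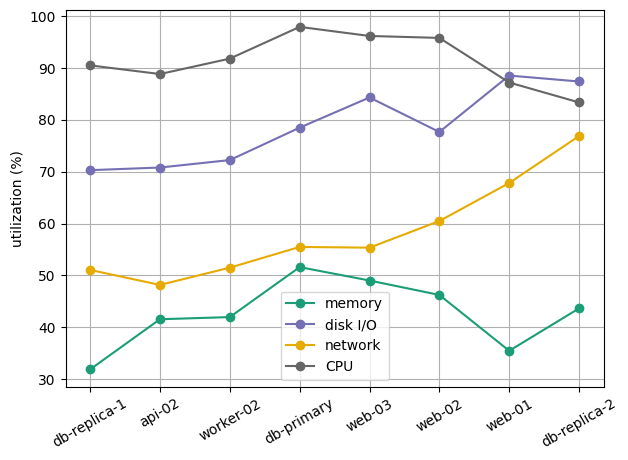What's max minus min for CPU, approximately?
≈ 20

Max db-primary ≈ 100, min db-replica-2 ≈ 80; range ≈ 20.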